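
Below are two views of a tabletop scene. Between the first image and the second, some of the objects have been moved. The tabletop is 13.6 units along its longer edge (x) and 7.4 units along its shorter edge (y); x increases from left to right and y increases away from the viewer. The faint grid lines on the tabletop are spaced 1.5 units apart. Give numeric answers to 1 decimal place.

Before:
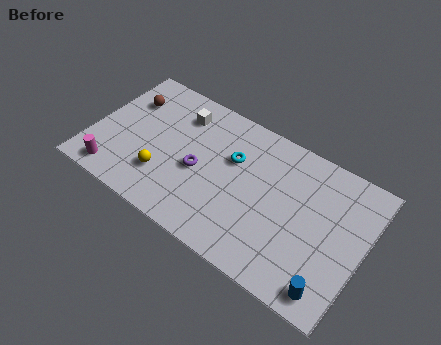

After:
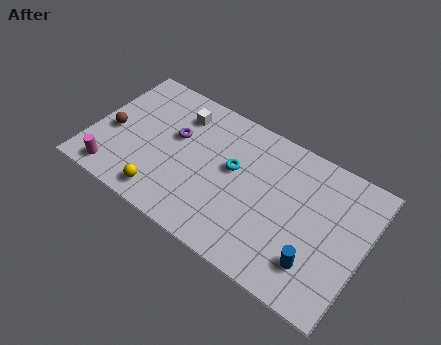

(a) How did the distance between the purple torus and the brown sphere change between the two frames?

-1.2

Before: roughly 4.5 units apart; after: 3.3. That's 1.2 units closer together.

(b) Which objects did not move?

the white cube and the magenta cylinder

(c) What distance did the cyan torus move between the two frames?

0.5

From (6.9, 4.8) to (7.0, 4.3), the cyan torus covered √(0.1² + 0.5²) ≈ 0.5 units.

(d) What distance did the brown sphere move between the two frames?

2.1

The brown sphere moved from about (1.4, 5.3) to (1.0, 3.2), a distance of √(0.4² + 2.1²) ≈ 2.1.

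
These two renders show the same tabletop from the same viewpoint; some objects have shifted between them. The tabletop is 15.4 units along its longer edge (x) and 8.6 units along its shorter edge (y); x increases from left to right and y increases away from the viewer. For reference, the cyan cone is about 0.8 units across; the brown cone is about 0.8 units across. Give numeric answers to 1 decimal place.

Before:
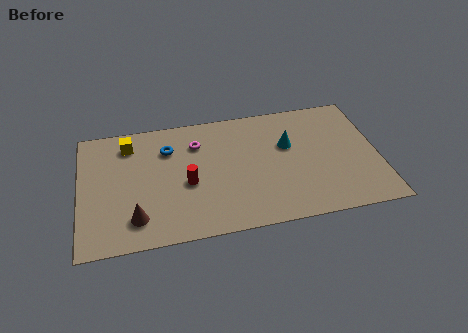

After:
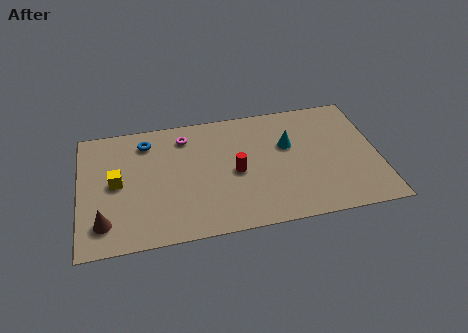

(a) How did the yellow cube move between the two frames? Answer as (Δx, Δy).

(-0.7, -2.6)

From the two frames, the yellow cube sits at roughly (2.6, 7.0) before and (1.9, 4.4) after.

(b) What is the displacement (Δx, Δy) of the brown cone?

(-1.6, 0.0)

The brown cone started near (2.8, 1.8) and ended near (1.2, 1.8).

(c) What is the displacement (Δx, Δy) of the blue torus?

(-1.1, 0.7)

The blue torus started near (4.6, 6.3) and ended near (3.5, 7.0).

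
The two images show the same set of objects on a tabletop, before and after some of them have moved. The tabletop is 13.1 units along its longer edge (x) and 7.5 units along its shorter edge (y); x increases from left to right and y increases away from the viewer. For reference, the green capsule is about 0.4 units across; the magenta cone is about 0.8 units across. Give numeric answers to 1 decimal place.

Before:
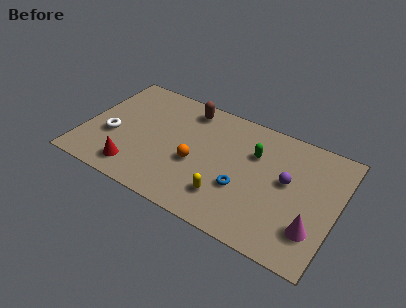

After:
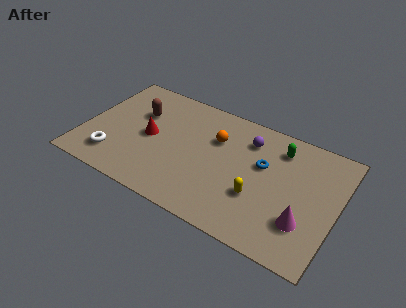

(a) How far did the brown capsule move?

2.8

The brown capsule was near (5.0, 6.4) before and (2.6, 5.0) after, so it travelled √(2.4² + 1.4²) ≈ 2.8 units.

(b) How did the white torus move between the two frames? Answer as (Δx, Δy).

(0.3, -1.3)

The white torus started near (1.5, 2.9) and ended near (1.8, 1.6).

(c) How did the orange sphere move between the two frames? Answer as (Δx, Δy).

(0.8, 2.0)

From the two frames, the orange sphere sits at roughly (5.9, 3.1) before and (6.7, 5.1) after.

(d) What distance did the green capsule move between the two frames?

1.5

The green capsule was near (8.7, 5.1) before and (9.9, 6.0) after, so it travelled √(1.2² + 0.9²) ≈ 1.5 units.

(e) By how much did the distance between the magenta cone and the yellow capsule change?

-2.0

Before: roughly 4.4 units apart; after: 2.4. That's 2.0 units closer together.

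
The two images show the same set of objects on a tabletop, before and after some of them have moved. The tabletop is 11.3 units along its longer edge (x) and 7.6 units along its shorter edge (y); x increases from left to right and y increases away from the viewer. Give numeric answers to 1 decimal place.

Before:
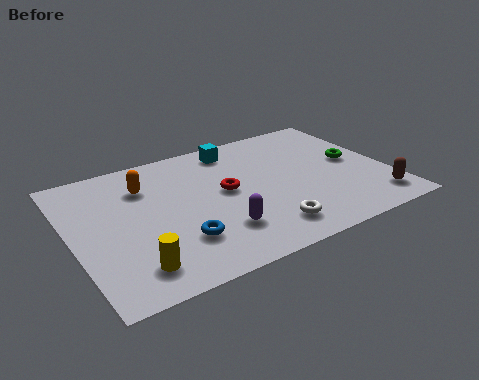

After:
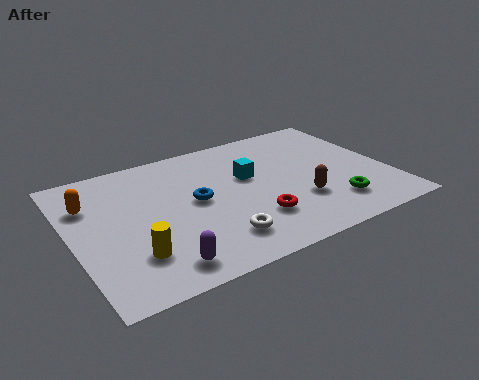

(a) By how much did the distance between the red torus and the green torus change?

-1.9

They were about 4.7 units apart before and 2.8 after — 1.9 units closer together.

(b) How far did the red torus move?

2.1

From (5.5, 4.1) to (6.2, 2.1), the red torus covered √(0.7² + 2.0²) ≈ 2.1 units.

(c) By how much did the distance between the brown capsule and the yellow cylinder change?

-2.7

The distance was about 8.7 in the first image and 6.0 in the second, so they moved 2.7 units closer together.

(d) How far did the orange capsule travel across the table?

2.0

The orange capsule was near (2.8, 5.6) before and (0.8, 5.4) after, so it travelled √(2.0² + 0.2²) ≈ 2.0 units.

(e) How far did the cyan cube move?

1.9

The cyan cube was near (6.2, 6.5) before and (6.4, 4.6) after, so it travelled √(0.2² + 1.9²) ≈ 1.9 units.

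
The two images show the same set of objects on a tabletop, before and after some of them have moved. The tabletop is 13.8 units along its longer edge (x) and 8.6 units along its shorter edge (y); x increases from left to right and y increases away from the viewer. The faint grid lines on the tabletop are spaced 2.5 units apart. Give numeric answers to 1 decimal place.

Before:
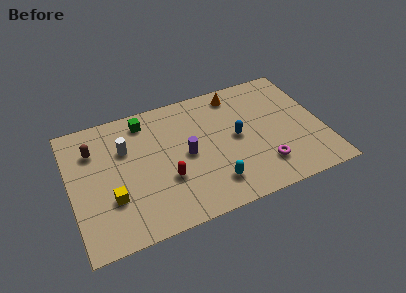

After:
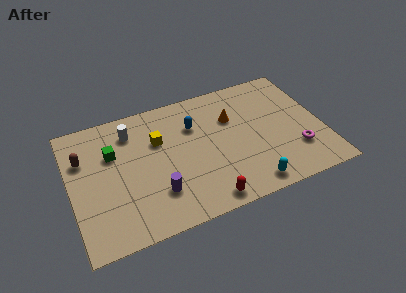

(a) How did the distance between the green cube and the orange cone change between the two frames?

+1.5

The distance was about 5.1 in the first image and 6.6 in the second, so they moved 1.5 units further apart.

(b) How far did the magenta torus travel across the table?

1.9

From (10.3, 2.0) to (12.2, 2.4), the magenta torus covered √(1.9² + 0.4²) ≈ 1.9 units.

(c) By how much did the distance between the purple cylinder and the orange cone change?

+1.2

Before: roughly 4.5 units apart; after: 5.7. That's 1.2 units further apart.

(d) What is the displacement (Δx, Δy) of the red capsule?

(1.9, -2.1)

The red capsule was at about (5.1, 3.0) and moved to about (7.0, 0.9).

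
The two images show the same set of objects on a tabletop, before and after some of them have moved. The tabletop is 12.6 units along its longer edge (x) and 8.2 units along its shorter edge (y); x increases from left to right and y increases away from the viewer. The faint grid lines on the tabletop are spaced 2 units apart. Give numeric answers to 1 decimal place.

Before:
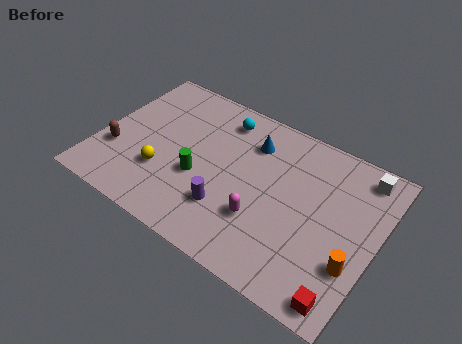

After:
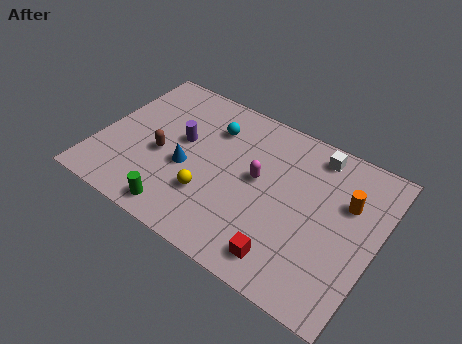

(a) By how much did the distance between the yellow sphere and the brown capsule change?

+0.4

The distance was about 2.2 in the first image and 2.6 in the second, so they moved 0.4 units further apart.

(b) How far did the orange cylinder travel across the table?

2.9

The orange cylinder moved from about (11.8, 2.6) to (11.1, 5.4), a distance of √(0.7² + 2.8²) ≈ 2.9.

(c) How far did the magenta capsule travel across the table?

2.0

The magenta capsule was near (7.7, 2.6) before and (7.2, 4.5) after, so it travelled √(0.5² + 1.9²) ≈ 2.0 units.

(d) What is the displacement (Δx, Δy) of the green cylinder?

(-0.5, -2.2)

The green cylinder started near (4.7, 3.2) and ended near (4.2, 1.0).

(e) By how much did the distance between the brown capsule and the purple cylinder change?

-3.9

The distance was about 5.3 in the first image and 1.4 in the second, so they moved 3.9 units closer together.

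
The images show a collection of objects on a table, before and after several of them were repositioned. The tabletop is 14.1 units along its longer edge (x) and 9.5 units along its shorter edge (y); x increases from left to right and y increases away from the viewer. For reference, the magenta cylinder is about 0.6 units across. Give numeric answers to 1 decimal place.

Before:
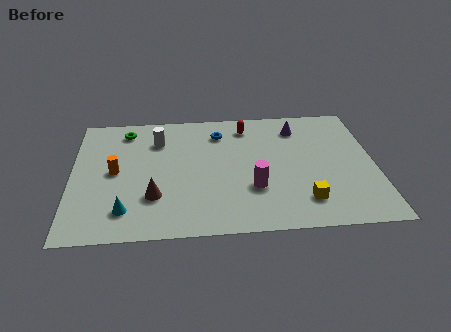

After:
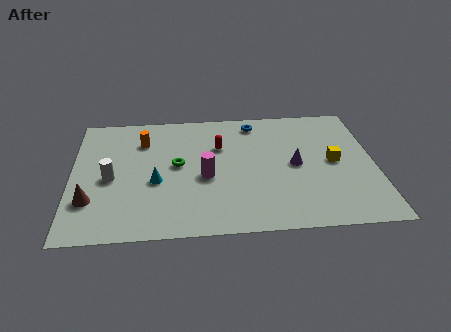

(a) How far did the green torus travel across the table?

3.8

The green torus moved from about (2.5, 8.0) to (4.9, 5.1), a distance of √(2.4² + 2.9²) ≈ 3.8.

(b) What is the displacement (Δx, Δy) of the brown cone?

(-2.9, -0.1)

The brown cone was at about (3.8, 2.8) and moved to about (0.9, 2.7).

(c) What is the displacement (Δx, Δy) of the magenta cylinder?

(-2.2, 1.0)

The magenta cylinder started near (8.4, 3.1) and ended near (6.2, 4.1).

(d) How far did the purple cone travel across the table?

2.9

The purple cone was near (10.6, 7.6) before and (10.4, 4.7) after, so it travelled √(0.2² + 2.9²) ≈ 2.9 units.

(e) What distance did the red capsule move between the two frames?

2.0

The red capsule was near (8.2, 7.9) before and (6.9, 6.4) after, so it travelled √(1.3² + 1.5²) ≈ 2.0 units.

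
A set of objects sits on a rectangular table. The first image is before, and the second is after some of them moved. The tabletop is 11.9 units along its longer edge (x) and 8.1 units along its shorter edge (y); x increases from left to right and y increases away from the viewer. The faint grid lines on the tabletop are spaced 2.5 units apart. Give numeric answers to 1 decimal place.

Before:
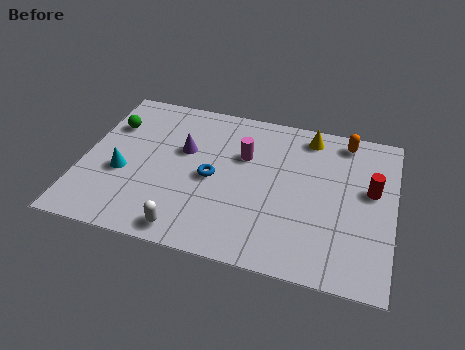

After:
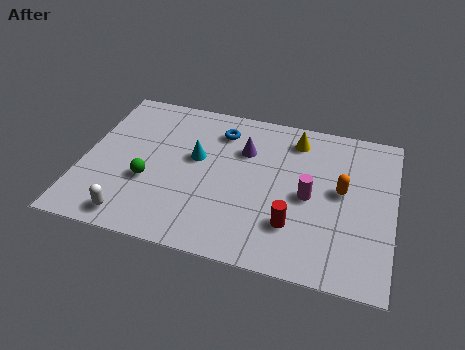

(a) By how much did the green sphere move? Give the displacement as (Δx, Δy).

(1.7, -2.7)

From the two frames, the green sphere sits at roughly (0.9, 5.7) before and (2.6, 3.0) after.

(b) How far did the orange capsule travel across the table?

2.7

From (9.9, 7.1) to (9.9, 4.4), the orange capsule covered √(0.0² + 2.7²) ≈ 2.7 units.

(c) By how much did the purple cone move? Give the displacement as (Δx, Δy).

(2.3, 0.6)

From the two frames, the purple cone sits at roughly (3.8, 5.0) before and (6.1, 5.6) after.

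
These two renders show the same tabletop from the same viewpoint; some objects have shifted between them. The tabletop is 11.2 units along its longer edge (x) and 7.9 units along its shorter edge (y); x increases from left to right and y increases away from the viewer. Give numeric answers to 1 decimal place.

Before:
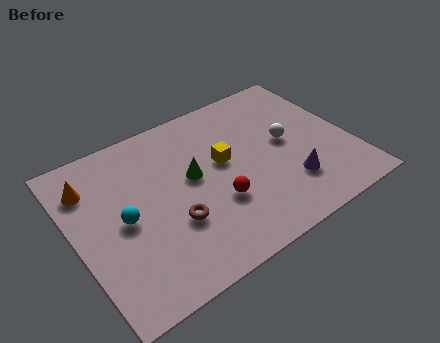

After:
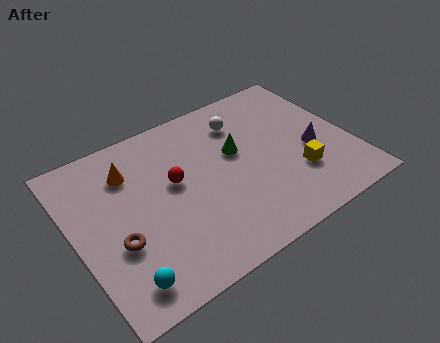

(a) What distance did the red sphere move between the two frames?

2.3

From (5.5, 2.7) to (4.1, 4.5), the red sphere covered √(1.4² + 1.8²) ≈ 2.3 units.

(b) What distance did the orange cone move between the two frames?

1.6

The orange cone was near (0.9, 6.0) before and (2.5, 5.9) after, so it travelled √(1.6² + 0.1²) ≈ 1.6 units.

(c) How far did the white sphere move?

2.4

From (8.7, 4.2) to (7.2, 6.1), the white sphere covered √(1.5² + 1.9²) ≈ 2.4 units.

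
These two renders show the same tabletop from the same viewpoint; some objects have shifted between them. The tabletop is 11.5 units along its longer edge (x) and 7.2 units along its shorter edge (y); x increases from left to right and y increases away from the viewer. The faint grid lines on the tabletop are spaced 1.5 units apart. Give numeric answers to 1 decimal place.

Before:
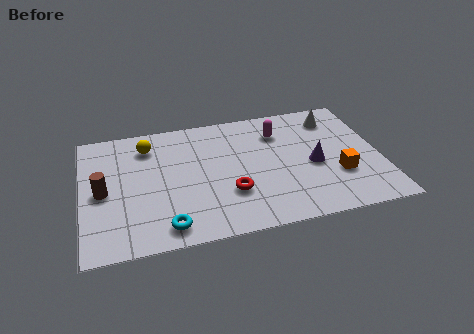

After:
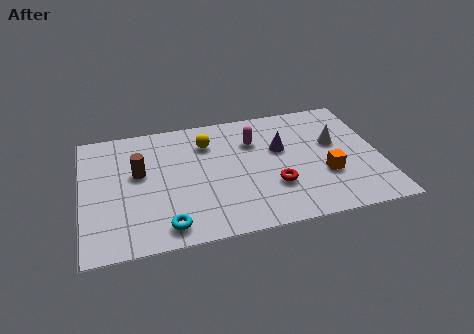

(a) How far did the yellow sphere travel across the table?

2.3

The yellow sphere moved from about (2.6, 5.7) to (4.9, 5.4), a distance of √(2.3² + 0.3²) ≈ 2.3.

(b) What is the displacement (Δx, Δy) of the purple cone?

(-1.2, 1.2)

From the two frames, the purple cone sits at roughly (8.9, 3.2) before and (7.7, 4.4) after.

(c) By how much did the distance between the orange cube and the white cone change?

-1.5

They were about 3.4 units apart before and 1.9 after — 1.5 units closer together.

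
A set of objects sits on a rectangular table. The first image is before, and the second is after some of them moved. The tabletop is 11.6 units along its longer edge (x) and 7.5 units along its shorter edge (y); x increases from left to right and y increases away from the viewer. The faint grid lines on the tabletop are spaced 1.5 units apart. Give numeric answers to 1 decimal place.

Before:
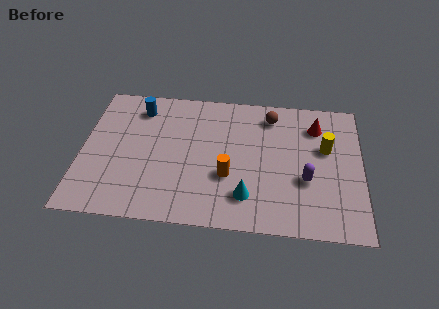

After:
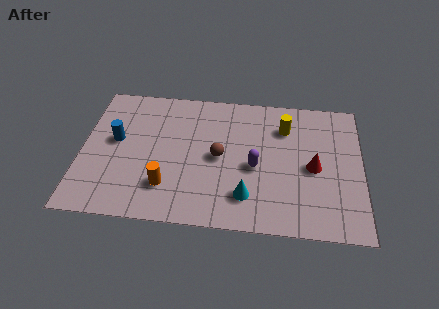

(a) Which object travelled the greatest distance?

the brown sphere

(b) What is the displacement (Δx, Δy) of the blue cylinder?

(-0.9, -1.9)

The blue cylinder started near (2.3, 6.1) and ended near (1.4, 4.2).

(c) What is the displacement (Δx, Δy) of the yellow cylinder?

(-1.7, 1.0)

From the two frames, the yellow cylinder sits at roughly (10.1, 4.6) before and (8.4, 5.6) after.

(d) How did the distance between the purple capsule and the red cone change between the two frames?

-0.6

The distance was about 3.0 in the first image and 2.4 in the second, so they moved 0.6 units closer together.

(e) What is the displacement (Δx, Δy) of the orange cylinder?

(-2.5, -0.8)

The orange cylinder started near (6.1, 2.7) and ended near (3.6, 1.9).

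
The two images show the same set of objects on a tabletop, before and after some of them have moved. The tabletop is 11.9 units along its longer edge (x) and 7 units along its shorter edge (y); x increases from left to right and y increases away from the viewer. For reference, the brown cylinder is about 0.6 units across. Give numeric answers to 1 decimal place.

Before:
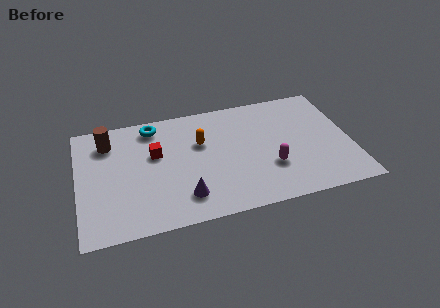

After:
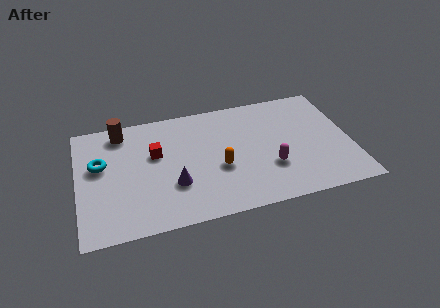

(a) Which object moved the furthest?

the cyan torus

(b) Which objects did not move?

the magenta capsule and the red cube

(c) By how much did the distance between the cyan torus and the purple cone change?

-1.0

The distance was about 4.6 in the first image and 3.6 in the second, so they moved 1.0 units closer together.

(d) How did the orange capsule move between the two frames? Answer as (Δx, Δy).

(0.7, -1.7)

The orange capsule started near (5.4, 4.5) and ended near (6.1, 2.8).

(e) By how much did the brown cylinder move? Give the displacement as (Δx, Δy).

(0.6, 0.5)

The brown cylinder was at about (1.4, 5.5) and moved to about (2.0, 6.0).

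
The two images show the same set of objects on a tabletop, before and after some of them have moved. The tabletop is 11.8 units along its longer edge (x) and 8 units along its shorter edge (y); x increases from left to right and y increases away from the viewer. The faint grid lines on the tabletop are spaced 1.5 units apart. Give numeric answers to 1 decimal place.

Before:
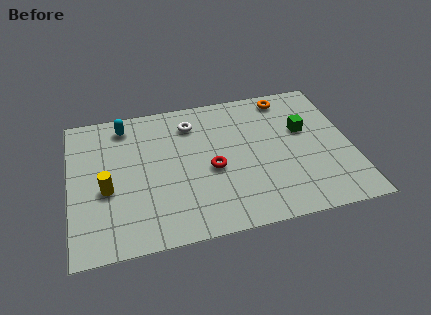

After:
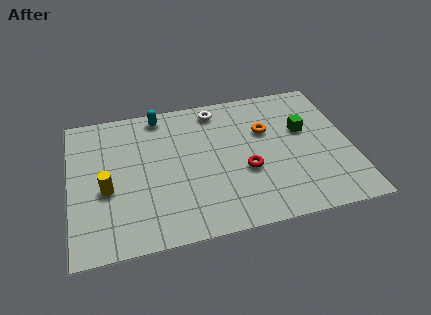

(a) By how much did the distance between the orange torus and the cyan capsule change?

-2.1

They were about 6.9 units apart before and 4.8 after — 2.1 units closer together.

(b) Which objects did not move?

the yellow cylinder and the green cube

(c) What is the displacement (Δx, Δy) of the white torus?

(1.1, 0.6)

The white torus was at about (5.2, 6.3) and moved to about (6.3, 6.9).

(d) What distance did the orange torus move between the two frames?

2.1

From (9.3, 7.0) to (8.3, 5.2), the orange torus covered √(1.0² + 1.8²) ≈ 2.1 units.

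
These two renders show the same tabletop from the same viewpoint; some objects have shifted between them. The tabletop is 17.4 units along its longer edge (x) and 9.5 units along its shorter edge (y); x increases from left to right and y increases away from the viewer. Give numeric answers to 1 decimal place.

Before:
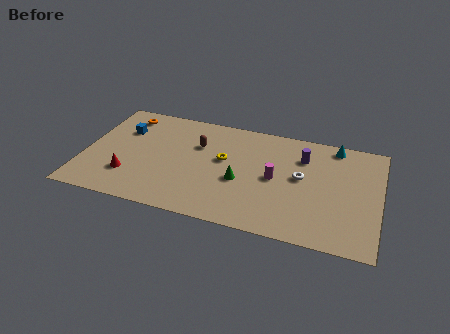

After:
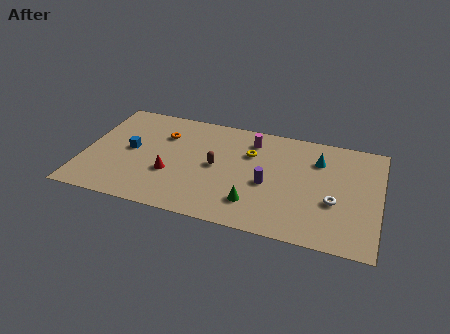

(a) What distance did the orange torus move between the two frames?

2.7

From (2.1, 8.0) to (4.5, 6.8), the orange torus covered √(2.4² + 1.2²) ≈ 2.7 units.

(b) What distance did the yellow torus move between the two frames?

1.8

From (8.2, 5.5) to (9.7, 6.5), the yellow torus covered √(1.5² + 1.0²) ≈ 1.8 units.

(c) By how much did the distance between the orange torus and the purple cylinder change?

-3.8

Before: roughly 10.7 units apart; after: 6.9. That's 3.8 units closer together.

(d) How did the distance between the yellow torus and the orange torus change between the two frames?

-1.4

They were about 6.6 units apart before and 5.2 after — 1.4 units closer together.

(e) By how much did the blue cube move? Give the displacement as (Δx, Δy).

(0.6, -1.7)

The blue cube started near (2.1, 6.6) and ended near (2.7, 4.9).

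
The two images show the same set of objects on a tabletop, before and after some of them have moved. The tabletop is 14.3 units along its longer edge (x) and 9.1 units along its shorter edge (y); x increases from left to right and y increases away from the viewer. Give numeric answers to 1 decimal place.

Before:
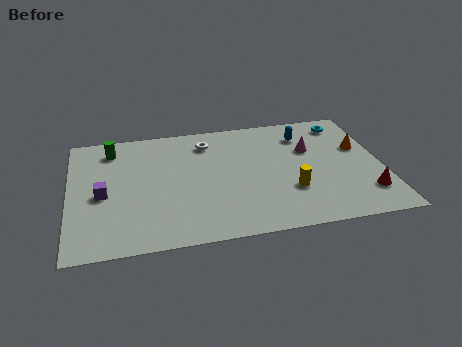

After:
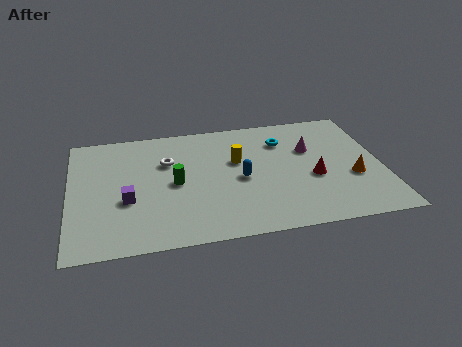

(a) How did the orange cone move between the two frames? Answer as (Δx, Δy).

(-0.5, -2.2)

The orange cone started near (13.4, 5.6) and ended near (12.9, 3.4).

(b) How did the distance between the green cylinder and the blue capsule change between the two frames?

-5.9

The distance was about 8.9 in the first image and 3.0 in the second, so they moved 5.9 units closer together.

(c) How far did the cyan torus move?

3.0

The cyan torus moved from about (12.8, 7.7) to (9.9, 6.8), a distance of √(2.9² + 0.9²) ≈ 3.0.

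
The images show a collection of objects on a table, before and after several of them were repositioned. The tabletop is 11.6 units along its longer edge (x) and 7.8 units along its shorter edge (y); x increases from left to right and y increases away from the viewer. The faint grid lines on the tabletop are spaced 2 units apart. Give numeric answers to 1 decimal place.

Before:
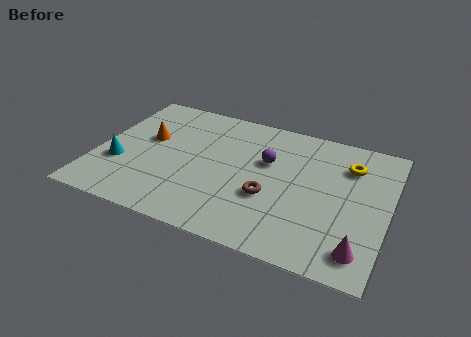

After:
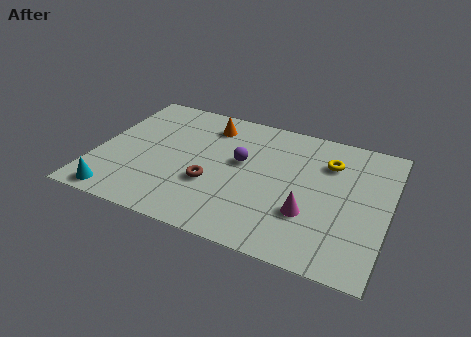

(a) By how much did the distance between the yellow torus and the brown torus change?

+1.2

Before: roughly 4.1 units apart; after: 5.3. That's 1.2 units further apart.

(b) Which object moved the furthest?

the orange cone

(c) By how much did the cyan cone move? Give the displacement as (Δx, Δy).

(0.2, -1.9)

From the two frames, the cyan cone sits at roughly (1.0, 2.7) before and (1.2, 0.8) after.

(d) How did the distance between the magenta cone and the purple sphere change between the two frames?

-1.9

They were about 5.4 units apart before and 3.5 after — 1.9 units closer together.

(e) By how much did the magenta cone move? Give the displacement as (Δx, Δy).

(-2.1, 1.2)

The magenta cone started near (10.7, 1.3) and ended near (8.6, 2.5).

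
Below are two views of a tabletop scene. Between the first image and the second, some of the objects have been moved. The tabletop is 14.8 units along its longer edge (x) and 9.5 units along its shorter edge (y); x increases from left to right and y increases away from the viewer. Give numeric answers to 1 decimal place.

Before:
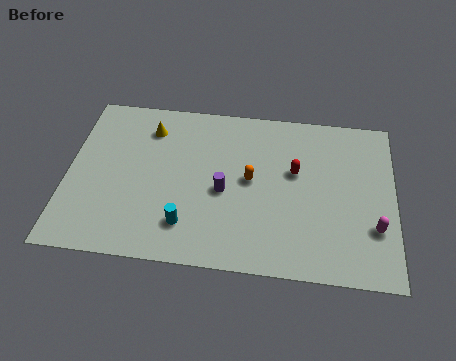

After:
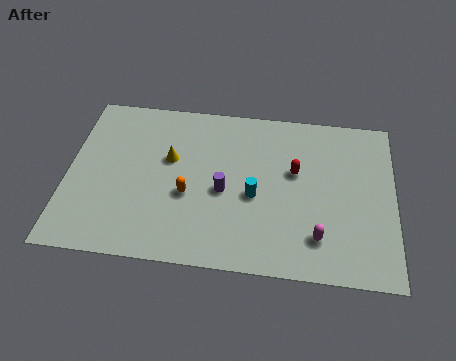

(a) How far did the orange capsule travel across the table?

3.0

From (8.3, 5.0) to (5.5, 3.8), the orange capsule covered √(2.8² + 1.2²) ≈ 3.0 units.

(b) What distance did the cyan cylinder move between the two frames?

3.6

From (5.5, 2.1) to (8.5, 4.1), the cyan cylinder covered √(3.0² + 2.0²) ≈ 3.6 units.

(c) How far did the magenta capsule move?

2.6

The magenta capsule moved from about (13.9, 2.9) to (11.4, 2.1), a distance of √(2.5² + 0.8²) ≈ 2.6.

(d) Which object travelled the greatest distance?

the cyan cylinder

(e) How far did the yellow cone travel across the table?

2.0

From (3.6, 7.5) to (4.6, 5.8), the yellow cone covered √(1.0² + 1.7²) ≈ 2.0 units.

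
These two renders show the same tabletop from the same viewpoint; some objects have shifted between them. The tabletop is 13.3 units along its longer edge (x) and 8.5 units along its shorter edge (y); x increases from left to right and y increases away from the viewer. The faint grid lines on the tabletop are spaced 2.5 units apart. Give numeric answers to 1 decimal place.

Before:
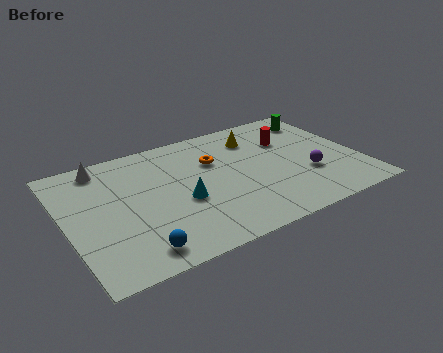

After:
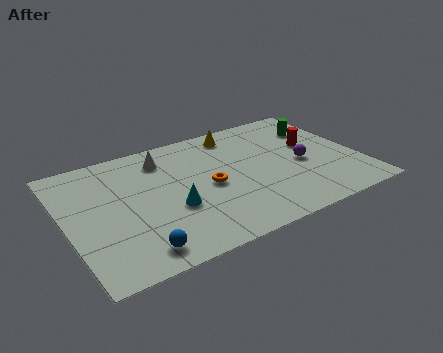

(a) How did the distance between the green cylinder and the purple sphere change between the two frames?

-1.5

Before: roughly 4.2 units apart; after: 2.7. That's 1.5 units closer together.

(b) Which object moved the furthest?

the white cone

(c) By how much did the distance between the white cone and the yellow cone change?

-3.5

The distance was about 7.0 in the first image and 3.5 in the second, so they moved 3.5 units closer together.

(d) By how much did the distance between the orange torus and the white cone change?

-1.9

Before: roughly 5.2 units apart; after: 3.3. That's 1.9 units closer together.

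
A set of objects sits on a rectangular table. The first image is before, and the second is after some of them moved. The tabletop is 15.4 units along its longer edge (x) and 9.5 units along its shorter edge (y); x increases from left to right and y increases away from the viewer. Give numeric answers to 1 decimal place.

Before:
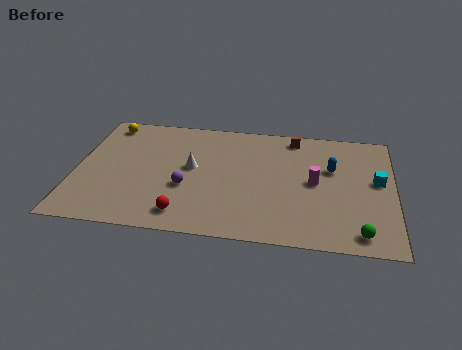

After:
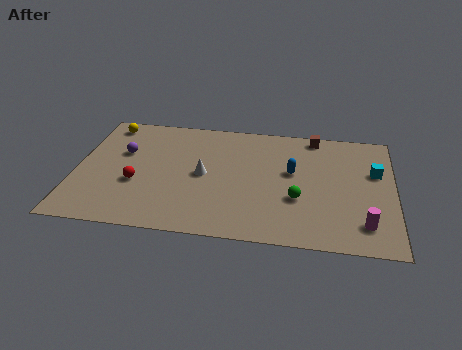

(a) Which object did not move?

the yellow sphere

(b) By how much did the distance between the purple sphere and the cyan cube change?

+2.9

The distance was about 9.4 in the first image and 12.3 in the second, so they moved 2.9 units further apart.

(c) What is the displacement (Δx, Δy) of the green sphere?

(-3.0, 2.2)

From the two frames, the green sphere sits at roughly (13.8, 1.2) before and (10.8, 3.4) after.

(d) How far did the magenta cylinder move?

3.8

From (11.6, 4.8) to (14.0, 1.9), the magenta cylinder covered √(2.4² + 2.9²) ≈ 3.8 units.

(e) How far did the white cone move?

0.8

The white cone moved from about (5.6, 5.2) to (6.2, 4.7), a distance of √(0.6² + 0.5²) ≈ 0.8.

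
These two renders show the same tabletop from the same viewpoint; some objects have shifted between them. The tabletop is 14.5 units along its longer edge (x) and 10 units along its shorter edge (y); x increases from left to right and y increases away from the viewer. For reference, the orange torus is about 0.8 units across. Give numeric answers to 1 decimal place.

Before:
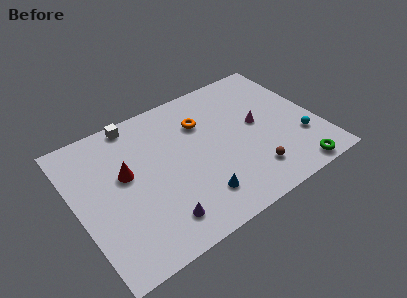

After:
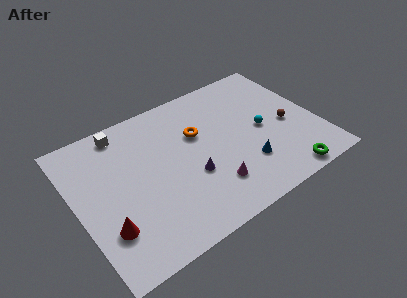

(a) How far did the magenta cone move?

4.5

From (11.0, 5.3) to (7.6, 2.4), the magenta cone covered √(3.4² + 2.9²) ≈ 4.5 units.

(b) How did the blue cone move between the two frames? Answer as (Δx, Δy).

(3.1, 0.7)

The blue cone was at about (6.7, 2.1) and moved to about (9.8, 2.8).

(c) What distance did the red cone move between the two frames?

3.4

From (3.0, 5.8) to (1.4, 2.8), the red cone covered √(1.6² + 3.0²) ≈ 3.4 units.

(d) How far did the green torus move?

0.6

From (12.4, 0.9) to (11.8, 0.9), the green torus covered √(0.6² + 0.0²) ≈ 0.6 units.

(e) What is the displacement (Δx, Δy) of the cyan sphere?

(-2.0, 1.8)

The cyan sphere was at about (13.2, 3.0) and moved to about (11.2, 4.8).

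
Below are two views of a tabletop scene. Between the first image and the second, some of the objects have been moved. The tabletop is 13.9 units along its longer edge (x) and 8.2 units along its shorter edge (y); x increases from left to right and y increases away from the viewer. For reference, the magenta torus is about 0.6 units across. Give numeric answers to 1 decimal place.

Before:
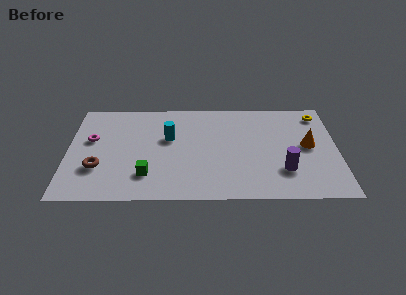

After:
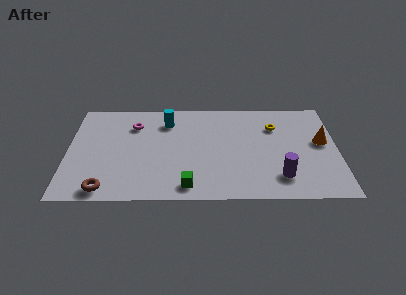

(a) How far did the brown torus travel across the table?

1.7

The brown torus moved from about (1.6, 2.6) to (2.0, 0.9), a distance of √(0.4² + 1.7²) ≈ 1.7.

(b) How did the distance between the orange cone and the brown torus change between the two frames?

+0.8

The distance was about 10.9 in the first image and 11.7 in the second, so they moved 0.8 units further apart.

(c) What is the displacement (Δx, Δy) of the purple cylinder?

(-0.2, -0.5)

The purple cylinder was at about (11.1, 2.3) and moved to about (10.9, 1.8).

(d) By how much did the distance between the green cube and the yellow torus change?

-3.6

The distance was about 10.2 in the first image and 6.6 in the second, so they moved 3.6 units closer together.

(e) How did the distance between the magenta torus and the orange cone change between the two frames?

-1.4

The distance was about 11.2 in the first image and 9.8 in the second, so they moved 1.4 units closer together.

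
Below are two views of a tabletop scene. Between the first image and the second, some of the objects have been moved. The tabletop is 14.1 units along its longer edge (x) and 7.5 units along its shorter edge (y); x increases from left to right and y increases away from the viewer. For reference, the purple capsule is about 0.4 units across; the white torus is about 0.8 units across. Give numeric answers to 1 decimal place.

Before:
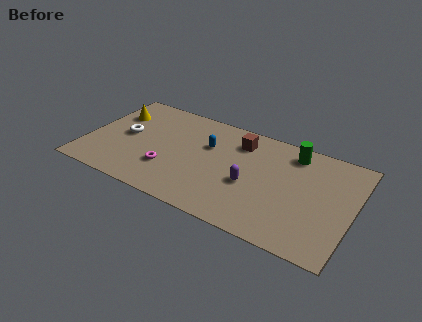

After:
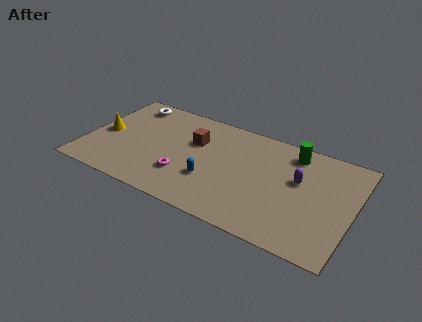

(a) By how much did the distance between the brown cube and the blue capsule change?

+0.8

They were about 1.9 units apart before and 2.7 after — 0.8 units further apart.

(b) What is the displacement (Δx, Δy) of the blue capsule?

(0.5, -2.4)

From the two frames, the blue capsule sits at roughly (6.3, 4.9) before and (6.8, 2.5) after.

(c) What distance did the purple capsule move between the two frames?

2.8

The purple capsule was near (8.8, 3.1) before and (11.2, 4.5) after, so it travelled √(2.4² + 1.4²) ≈ 2.8 units.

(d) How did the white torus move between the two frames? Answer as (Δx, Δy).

(-0.2, 2.5)

The white torus started near (2.0, 3.9) and ended near (1.8, 6.4).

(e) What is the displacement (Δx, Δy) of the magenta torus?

(0.9, -0.1)

The magenta torus was at about (4.5, 2.3) and moved to about (5.4, 2.2).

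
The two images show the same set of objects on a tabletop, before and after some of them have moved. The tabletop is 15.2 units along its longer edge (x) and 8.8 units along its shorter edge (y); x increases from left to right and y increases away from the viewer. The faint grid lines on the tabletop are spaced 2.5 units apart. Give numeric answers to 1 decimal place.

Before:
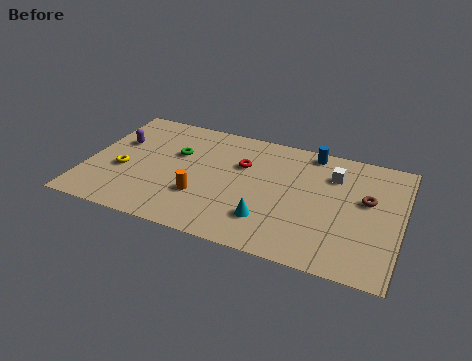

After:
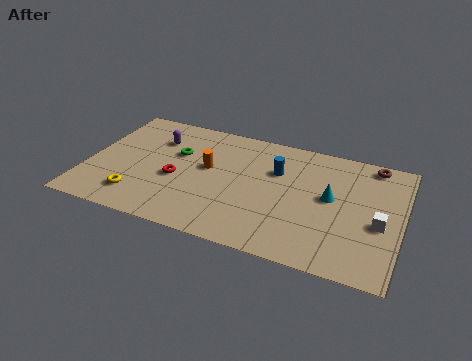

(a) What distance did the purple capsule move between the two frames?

2.0

From (1.3, 5.6) to (3.1, 6.4), the purple capsule covered √(1.8² + 0.8²) ≈ 2.0 units.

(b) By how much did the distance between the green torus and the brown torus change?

+0.4

Before: roughly 9.3 units apart; after: 9.7. That's 0.4 units further apart.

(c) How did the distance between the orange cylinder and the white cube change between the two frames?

+1.4

The distance was about 7.1 in the first image and 8.5 in the second, so they moved 1.4 units further apart.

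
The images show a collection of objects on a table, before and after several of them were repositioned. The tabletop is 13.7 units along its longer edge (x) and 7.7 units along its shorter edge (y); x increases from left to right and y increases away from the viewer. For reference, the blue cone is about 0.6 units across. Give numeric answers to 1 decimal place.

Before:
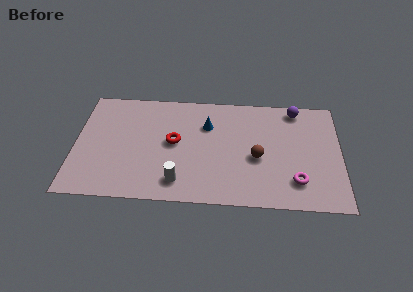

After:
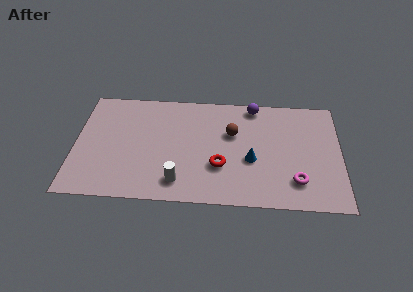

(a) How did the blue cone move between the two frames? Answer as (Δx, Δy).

(2.3, -2.3)

The blue cone was at about (6.8, 5.4) and moved to about (9.1, 3.1).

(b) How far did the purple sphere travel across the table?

2.2

The purple sphere was near (11.4, 6.8) before and (9.2, 6.9) after, so it travelled √(2.2² + 0.1²) ≈ 2.2 units.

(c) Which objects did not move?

the white cylinder and the magenta torus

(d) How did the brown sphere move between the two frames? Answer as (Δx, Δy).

(-1.3, 1.6)

The brown sphere started near (9.4, 3.3) and ended near (8.1, 4.9).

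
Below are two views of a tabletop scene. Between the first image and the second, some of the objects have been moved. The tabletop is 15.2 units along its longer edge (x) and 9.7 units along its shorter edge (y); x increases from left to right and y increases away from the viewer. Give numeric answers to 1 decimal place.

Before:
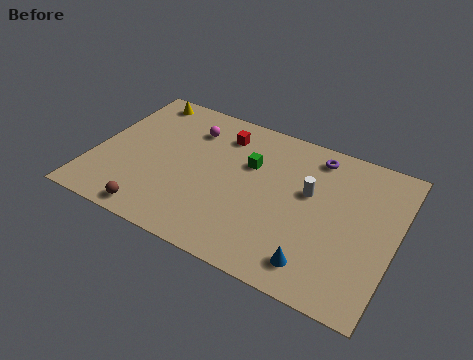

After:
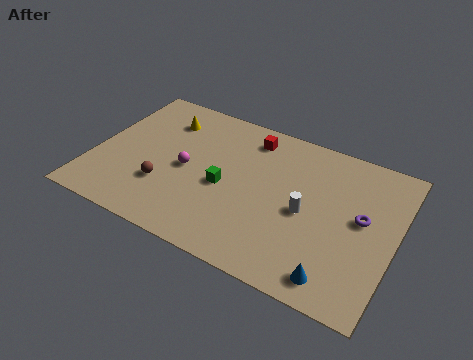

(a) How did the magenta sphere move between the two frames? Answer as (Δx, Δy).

(0.2, -2.8)

The magenta sphere started near (4.5, 7.4) and ended near (4.7, 4.6).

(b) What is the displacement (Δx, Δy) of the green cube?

(-1.0, -2.0)

The green cube was at about (7.7, 6.3) and moved to about (6.7, 4.3).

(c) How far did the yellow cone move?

1.8

From (1.7, 8.6) to (3.1, 7.5), the yellow cone covered √(1.4² + 1.1²) ≈ 1.8 units.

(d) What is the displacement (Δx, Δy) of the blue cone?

(1.0, -0.3)

The blue cone was at about (11.7, 1.6) and moved to about (12.7, 1.3).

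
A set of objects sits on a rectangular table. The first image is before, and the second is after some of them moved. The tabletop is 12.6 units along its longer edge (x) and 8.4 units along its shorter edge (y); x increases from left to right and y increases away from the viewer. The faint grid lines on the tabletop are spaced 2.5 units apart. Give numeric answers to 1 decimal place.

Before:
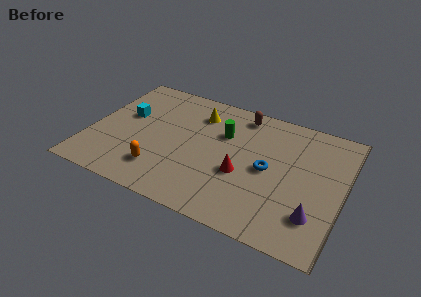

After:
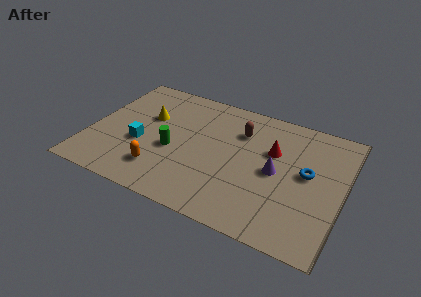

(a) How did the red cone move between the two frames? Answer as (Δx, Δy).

(1.3, 2.1)

The red cone started near (7.7, 3.3) and ended near (9.0, 5.4).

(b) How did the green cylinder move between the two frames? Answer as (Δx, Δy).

(-2.3, -2.1)

The green cylinder started near (6.5, 5.6) and ended near (4.2, 3.5).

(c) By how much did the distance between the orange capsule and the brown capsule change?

-0.9

Before: roughly 6.4 units apart; after: 5.5. That's 0.9 units closer together.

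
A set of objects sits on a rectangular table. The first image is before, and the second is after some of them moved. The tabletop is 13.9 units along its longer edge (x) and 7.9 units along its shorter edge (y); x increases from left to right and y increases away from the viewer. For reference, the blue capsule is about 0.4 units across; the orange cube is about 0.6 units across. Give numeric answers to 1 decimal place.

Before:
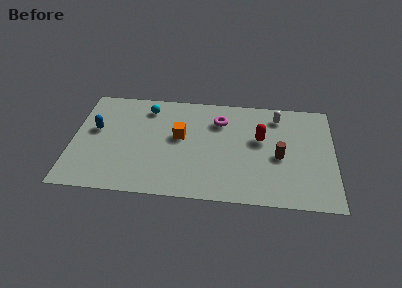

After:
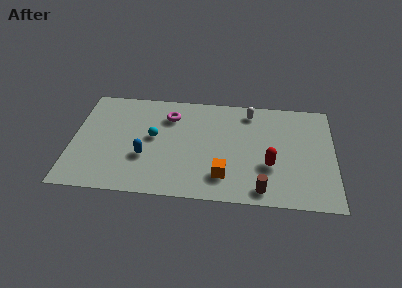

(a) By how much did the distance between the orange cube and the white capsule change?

-0.5

They were about 5.6 units apart before and 5.1 after — 0.5 units closer together.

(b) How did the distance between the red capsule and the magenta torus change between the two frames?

+3.8

Before: roughly 2.5 units apart; after: 6.3. That's 3.8 units further apart.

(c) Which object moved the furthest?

the orange cube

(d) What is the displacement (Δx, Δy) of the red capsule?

(0.5, -1.9)

The red capsule was at about (10.0, 4.7) and moved to about (10.5, 2.8).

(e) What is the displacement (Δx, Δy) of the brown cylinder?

(-0.9, -2.5)

The brown cylinder was at about (11.0, 3.5) and moved to about (10.1, 1.0).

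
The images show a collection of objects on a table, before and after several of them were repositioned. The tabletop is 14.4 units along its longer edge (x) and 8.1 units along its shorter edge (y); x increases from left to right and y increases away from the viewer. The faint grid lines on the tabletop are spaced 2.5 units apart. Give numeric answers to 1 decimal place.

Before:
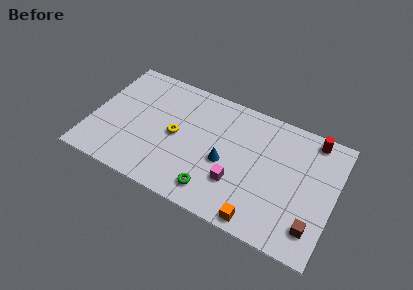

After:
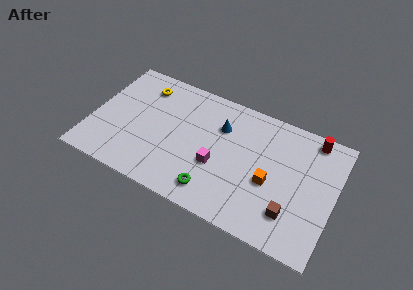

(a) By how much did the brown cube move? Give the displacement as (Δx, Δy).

(-1.3, 0.3)

The brown cube was at about (13.4, 1.7) and moved to about (12.1, 2.0).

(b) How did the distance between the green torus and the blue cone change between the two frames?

+2.2

Before: roughly 2.1 units apart; after: 4.3. That's 2.2 units further apart.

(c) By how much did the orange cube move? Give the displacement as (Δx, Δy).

(0.3, 2.6)

From the two frames, the orange cube sits at roughly (10.4, 0.8) before and (10.7, 3.4) after.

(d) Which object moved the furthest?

the yellow torus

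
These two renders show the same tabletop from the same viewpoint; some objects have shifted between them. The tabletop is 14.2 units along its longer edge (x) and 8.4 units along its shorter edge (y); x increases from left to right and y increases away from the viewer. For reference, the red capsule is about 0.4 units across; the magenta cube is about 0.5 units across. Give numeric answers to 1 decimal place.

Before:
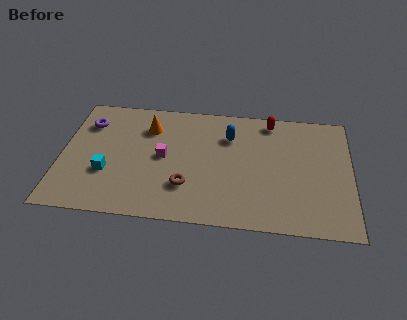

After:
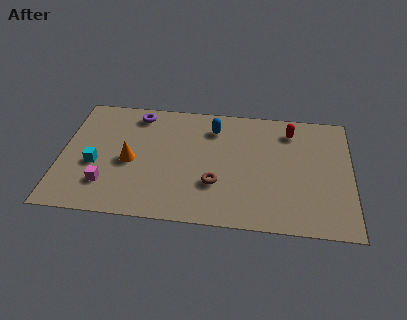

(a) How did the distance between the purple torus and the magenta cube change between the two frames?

+1.0

They were about 4.3 units apart before and 5.3 after — 1.0 units further apart.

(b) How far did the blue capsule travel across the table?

0.9

The blue capsule moved from about (8.2, 6.1) to (7.4, 6.6), a distance of √(0.8² + 0.5²) ≈ 0.9.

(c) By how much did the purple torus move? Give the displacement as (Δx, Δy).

(2.4, 0.9)

From the two frames, the purple torus sits at roughly (1.2, 6.3) before and (3.6, 7.2) after.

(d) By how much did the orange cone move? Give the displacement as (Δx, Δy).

(-0.8, -2.5)

The orange cone was at about (4.2, 6.3) and moved to about (3.4, 3.8).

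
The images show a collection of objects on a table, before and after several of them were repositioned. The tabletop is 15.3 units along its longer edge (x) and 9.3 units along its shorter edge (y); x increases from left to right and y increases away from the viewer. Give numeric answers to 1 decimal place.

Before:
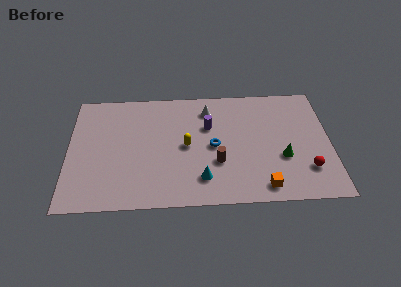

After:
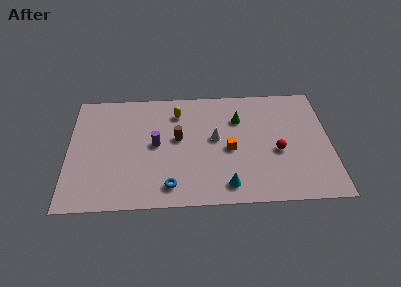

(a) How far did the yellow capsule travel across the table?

2.7

The yellow capsule was near (6.9, 4.6) before and (6.4, 7.3) after, so it travelled √(0.5² + 2.7²) ≈ 2.7 units.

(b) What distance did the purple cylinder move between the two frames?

3.4

From (8.2, 6.1) to (5.1, 4.8), the purple cylinder covered √(3.1² + 1.3²) ≈ 3.4 units.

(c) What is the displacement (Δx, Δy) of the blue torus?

(-2.6, -3.0)

From the two frames, the blue torus sits at roughly (8.5, 4.5) before and (5.9, 1.5) after.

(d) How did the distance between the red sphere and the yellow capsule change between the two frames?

-0.6

Before: roughly 7.3 units apart; after: 6.7. That's 0.6 units closer together.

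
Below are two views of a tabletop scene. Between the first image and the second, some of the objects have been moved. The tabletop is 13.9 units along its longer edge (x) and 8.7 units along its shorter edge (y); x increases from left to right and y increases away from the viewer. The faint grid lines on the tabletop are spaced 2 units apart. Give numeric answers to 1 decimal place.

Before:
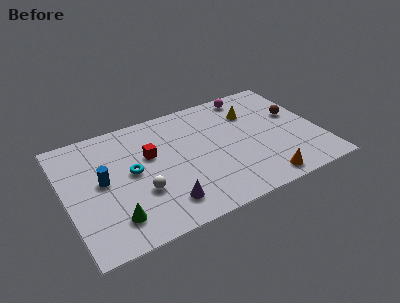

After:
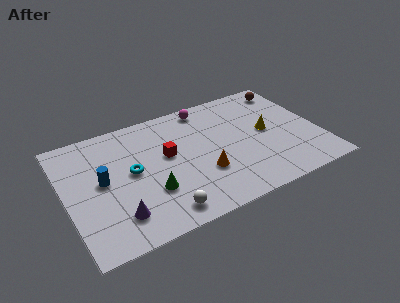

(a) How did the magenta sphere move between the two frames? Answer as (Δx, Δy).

(-2.5, 0.0)

From the two frames, the magenta sphere sits at roughly (10.6, 7.7) before and (8.1, 7.7) after.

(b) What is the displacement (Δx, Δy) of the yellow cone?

(0.6, -1.8)

The yellow cone started near (10.5, 6.3) and ended near (11.1, 4.5).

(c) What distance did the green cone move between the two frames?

2.3

The green cone moved from about (2.3, 1.8) to (4.4, 2.8), a distance of √(2.1² + 1.0²) ≈ 2.3.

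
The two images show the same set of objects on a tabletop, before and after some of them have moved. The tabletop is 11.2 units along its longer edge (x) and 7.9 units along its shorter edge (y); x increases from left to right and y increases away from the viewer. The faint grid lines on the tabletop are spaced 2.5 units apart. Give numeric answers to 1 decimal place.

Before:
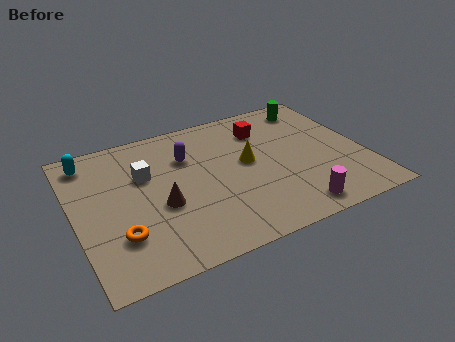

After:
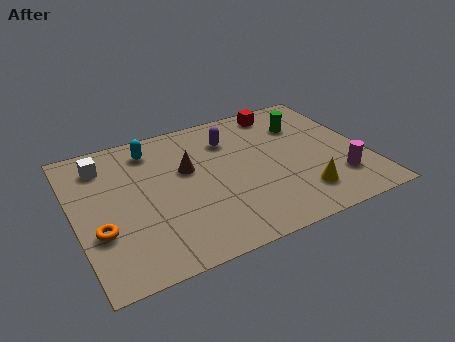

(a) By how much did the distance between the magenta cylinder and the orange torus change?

+2.5

They were about 6.6 units apart before and 9.1 after — 2.5 units further apart.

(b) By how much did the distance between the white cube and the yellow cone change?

+4.5

Before: roughly 4.0 units apart; after: 8.5. That's 4.5 units further apart.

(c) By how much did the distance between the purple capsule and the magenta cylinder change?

-0.3

They were about 5.7 units apart before and 5.4 after — 0.3 units closer together.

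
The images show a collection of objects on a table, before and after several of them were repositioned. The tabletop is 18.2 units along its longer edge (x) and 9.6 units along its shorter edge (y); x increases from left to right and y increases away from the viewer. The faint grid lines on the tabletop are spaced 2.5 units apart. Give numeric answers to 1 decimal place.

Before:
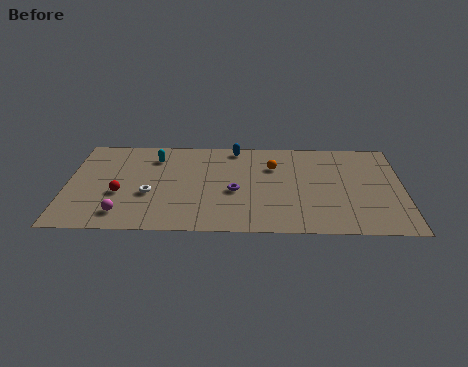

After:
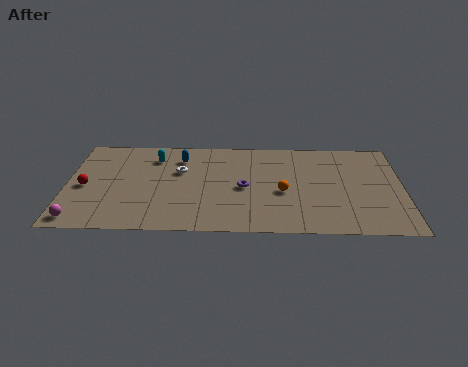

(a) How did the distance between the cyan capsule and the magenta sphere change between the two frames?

+1.5

The distance was about 6.0 in the first image and 7.5 in the second, so they moved 1.5 units further apart.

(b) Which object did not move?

the cyan capsule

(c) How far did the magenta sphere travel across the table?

2.4

From (3.1, 1.7) to (0.8, 1.1), the magenta sphere covered √(2.3² + 0.6²) ≈ 2.4 units.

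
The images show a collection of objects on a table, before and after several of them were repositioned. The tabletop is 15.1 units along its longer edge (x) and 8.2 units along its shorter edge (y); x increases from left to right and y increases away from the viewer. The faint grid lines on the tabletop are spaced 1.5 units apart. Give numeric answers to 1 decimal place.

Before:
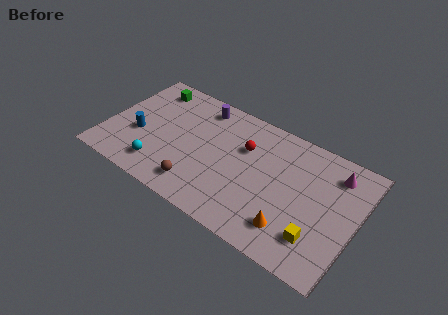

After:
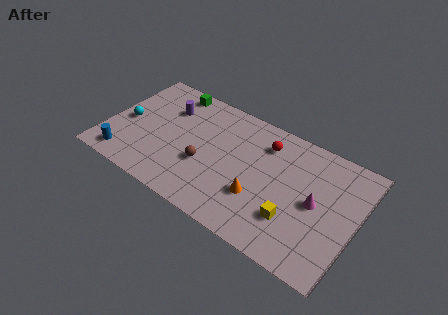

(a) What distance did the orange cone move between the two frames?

2.3

From (11.6, 1.8) to (9.5, 2.7), the orange cone covered √(2.1² + 0.9²) ≈ 2.3 units.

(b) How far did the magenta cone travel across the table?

2.6

The magenta cone was near (13.5, 6.6) before and (12.7, 4.1) after, so it travelled √(0.8² + 2.5²) ≈ 2.6 units.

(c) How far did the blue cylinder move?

2.1

The blue cylinder was near (2.0, 3.2) before and (1.5, 1.2) after, so it travelled √(0.5² + 2.0²) ≈ 2.1 units.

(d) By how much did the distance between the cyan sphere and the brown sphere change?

+2.6

They were about 2.4 units apart before and 5.0 after — 2.6 units further apart.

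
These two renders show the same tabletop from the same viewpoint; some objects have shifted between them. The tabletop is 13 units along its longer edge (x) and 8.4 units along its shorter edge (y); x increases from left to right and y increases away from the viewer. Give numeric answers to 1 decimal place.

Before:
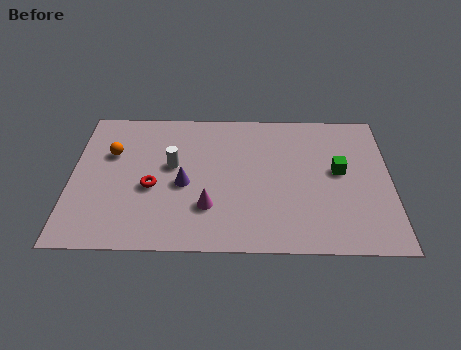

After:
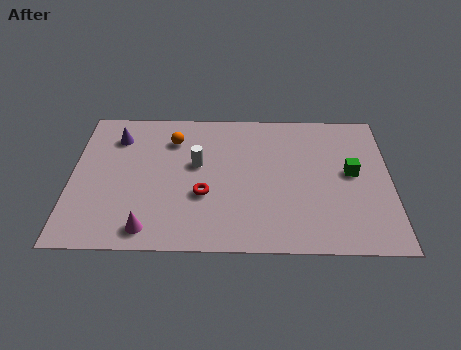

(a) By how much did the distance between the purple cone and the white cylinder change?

+2.5

They were about 1.2 units apart before and 3.7 after — 2.5 units further apart.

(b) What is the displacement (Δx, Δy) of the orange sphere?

(2.5, 0.9)

From the two frames, the orange sphere sits at roughly (1.6, 5.5) before and (4.1, 6.4) after.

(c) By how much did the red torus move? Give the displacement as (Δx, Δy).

(2.1, -0.4)

From the two frames, the red torus sits at roughly (3.3, 3.5) before and (5.4, 3.1) after.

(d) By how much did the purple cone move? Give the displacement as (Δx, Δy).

(-2.8, 2.8)

The purple cone was at about (4.6, 3.7) and moved to about (1.8, 6.5).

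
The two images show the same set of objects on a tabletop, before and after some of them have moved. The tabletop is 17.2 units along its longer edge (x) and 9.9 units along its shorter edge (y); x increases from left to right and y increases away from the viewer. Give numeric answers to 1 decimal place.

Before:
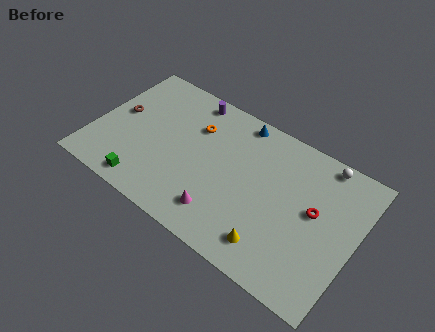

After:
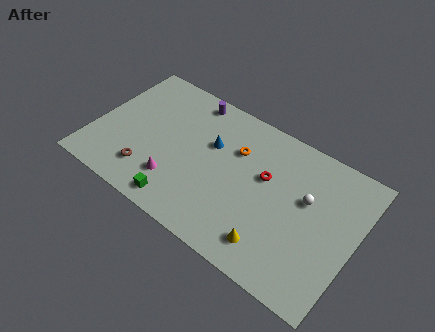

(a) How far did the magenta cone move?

3.2

The magenta cone was near (9.0, 2.0) before and (5.8, 2.5) after, so it travelled √(3.2² + 0.5²) ≈ 3.2 units.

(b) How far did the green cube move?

2.4

From (4.0, 1.2) to (6.4, 1.2), the green cube covered √(2.4² + 0.0²) ≈ 2.4 units.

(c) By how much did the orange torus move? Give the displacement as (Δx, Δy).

(2.8, -0.2)

The orange torus started near (6.3, 7.0) and ended near (9.1, 6.8).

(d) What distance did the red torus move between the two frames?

3.3

The red torus was near (14.5, 5.5) before and (11.2, 6.0) after, so it travelled √(3.3² + 0.5²) ≈ 3.3 units.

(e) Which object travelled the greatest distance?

the brown torus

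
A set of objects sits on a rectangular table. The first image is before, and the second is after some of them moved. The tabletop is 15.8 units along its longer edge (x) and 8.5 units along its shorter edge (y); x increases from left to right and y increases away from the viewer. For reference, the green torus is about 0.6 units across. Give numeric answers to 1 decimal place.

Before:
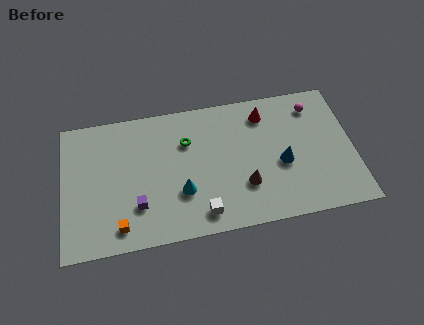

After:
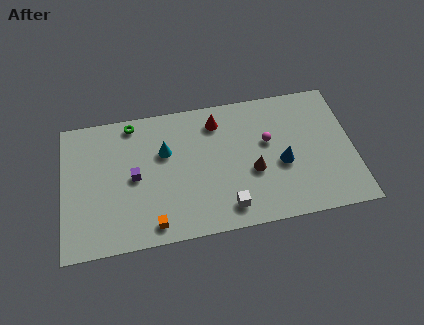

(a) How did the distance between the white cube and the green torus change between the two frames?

+3.3

They were about 4.6 units apart before and 7.9 after — 3.3 units further apart.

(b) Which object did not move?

the blue cone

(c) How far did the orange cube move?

1.8

The orange cube moved from about (3.0, 1.3) to (4.8, 1.1), a distance of √(1.8² + 0.2²) ≈ 1.8.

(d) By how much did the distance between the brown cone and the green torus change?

+3.2

Before: roughly 4.5 units apart; after: 7.7. That's 3.2 units further apart.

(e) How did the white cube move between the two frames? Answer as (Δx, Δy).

(1.4, 0.1)

The white cube was at about (7.4, 1.3) and moved to about (8.8, 1.4).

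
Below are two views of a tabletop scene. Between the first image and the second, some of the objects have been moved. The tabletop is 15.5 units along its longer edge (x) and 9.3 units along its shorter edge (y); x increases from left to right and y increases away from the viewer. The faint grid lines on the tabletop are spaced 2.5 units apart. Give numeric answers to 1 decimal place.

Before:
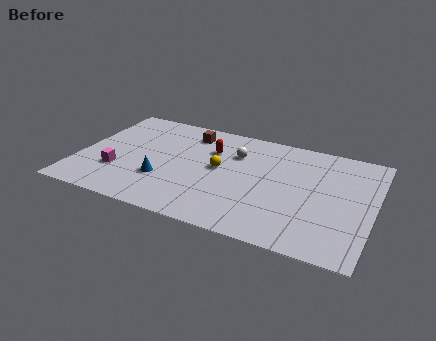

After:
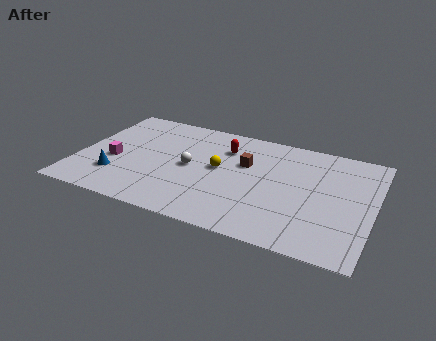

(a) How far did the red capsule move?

0.8

From (6.8, 6.5) to (7.5, 6.9), the red capsule covered √(0.7² + 0.4²) ≈ 0.8 units.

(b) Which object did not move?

the yellow sphere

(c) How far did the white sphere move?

3.0

The white sphere was near (8.1, 6.6) before and (5.9, 4.6) after, so it travelled √(2.2² + 2.0²) ≈ 3.0 units.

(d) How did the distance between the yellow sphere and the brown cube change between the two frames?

-1.6

The distance was about 3.2 in the first image and 1.6 in the second, so they moved 1.6 units closer together.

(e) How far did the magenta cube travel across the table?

0.9

The magenta cube moved from about (2.2, 2.9) to (1.9, 3.8), a distance of √(0.3² + 0.9²) ≈ 0.9.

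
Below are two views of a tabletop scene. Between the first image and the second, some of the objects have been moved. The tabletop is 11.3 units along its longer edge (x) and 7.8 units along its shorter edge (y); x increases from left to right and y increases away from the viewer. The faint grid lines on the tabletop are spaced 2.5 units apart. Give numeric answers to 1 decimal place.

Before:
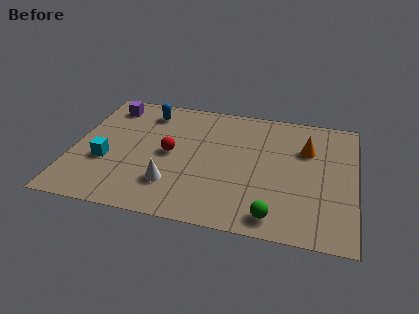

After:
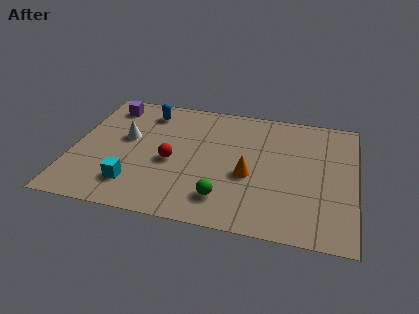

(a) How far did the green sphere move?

2.1

From (8.2, 1.0) to (6.2, 1.6), the green sphere covered √(2.0² + 0.6²) ≈ 2.1 units.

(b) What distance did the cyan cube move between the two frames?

1.7

From (1.4, 2.9) to (2.6, 1.7), the cyan cube covered √(1.2² + 1.2²) ≈ 1.7 units.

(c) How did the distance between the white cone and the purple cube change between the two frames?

-3.2

They were about 5.4 units apart before and 2.2 after — 3.2 units closer together.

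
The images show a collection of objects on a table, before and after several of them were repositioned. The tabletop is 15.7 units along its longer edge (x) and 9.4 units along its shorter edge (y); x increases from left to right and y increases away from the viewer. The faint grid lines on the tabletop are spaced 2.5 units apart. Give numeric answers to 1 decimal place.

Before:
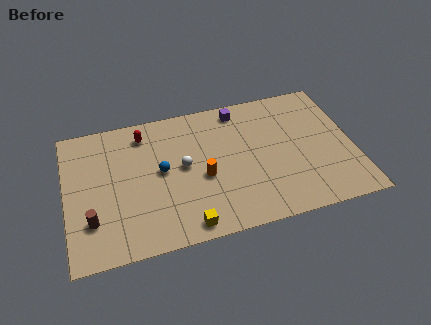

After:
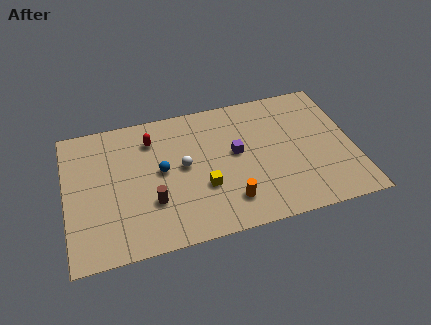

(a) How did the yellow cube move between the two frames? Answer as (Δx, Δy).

(1.1, 2.3)

From the two frames, the yellow cube sits at roughly (6.3, 1.0) before and (7.4, 3.3) after.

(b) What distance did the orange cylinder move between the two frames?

2.4

From (7.4, 4.0) to (8.7, 2.0), the orange cylinder covered √(1.3² + 2.0²) ≈ 2.4 units.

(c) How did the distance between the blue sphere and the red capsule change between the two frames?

-0.6

The distance was about 2.9 in the first image and 2.3 in the second, so they moved 0.6 units closer together.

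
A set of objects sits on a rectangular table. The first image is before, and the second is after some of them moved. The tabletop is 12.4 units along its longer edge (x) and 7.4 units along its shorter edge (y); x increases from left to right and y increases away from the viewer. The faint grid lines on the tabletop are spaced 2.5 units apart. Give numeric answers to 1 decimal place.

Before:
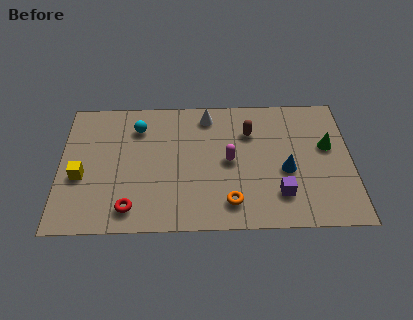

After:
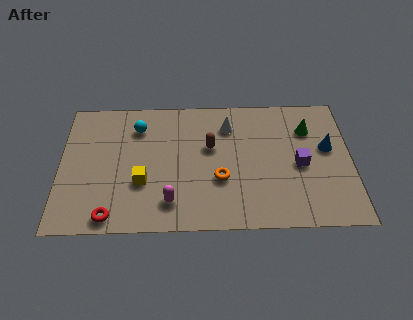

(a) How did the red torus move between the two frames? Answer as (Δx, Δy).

(-0.8, -0.4)

The red torus started near (3.0, 1.2) and ended near (2.2, 0.8).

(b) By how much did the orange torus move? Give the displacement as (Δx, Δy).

(-0.4, 1.3)

The orange torus started near (7.2, 1.4) and ended near (6.8, 2.7).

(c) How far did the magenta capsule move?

3.3

From (7.2, 3.7) to (4.7, 1.5), the magenta capsule covered √(2.5² + 2.2²) ≈ 3.3 units.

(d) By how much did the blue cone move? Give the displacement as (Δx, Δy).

(1.8, 1.2)

The blue cone started near (9.6, 3.1) and ended near (11.4, 4.3).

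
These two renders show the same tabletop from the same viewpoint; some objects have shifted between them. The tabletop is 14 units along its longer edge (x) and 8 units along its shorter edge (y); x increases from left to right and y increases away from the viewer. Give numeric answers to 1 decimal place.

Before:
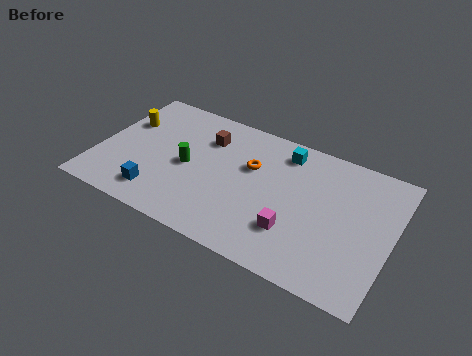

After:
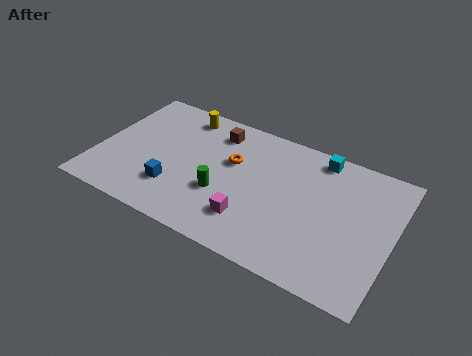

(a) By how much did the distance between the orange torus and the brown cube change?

-0.6

Before: roughly 2.4 units apart; after: 1.8. That's 0.6 units closer together.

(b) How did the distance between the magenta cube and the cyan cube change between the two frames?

+1.2

Before: roughly 4.5 units apart; after: 5.7. That's 1.2 units further apart.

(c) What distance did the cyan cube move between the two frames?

1.6

The cyan cube was near (8.6, 6.7) before and (10.2, 7.1) after, so it travelled √(1.6² + 0.4²) ≈ 1.6 units.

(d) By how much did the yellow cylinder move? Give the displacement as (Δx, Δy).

(2.6, 1.6)

The yellow cylinder started near (1.0, 5.3) and ended near (3.6, 6.9).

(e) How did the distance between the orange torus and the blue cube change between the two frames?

-1.7

They were about 5.4 units apart before and 3.7 after — 1.7 units closer together.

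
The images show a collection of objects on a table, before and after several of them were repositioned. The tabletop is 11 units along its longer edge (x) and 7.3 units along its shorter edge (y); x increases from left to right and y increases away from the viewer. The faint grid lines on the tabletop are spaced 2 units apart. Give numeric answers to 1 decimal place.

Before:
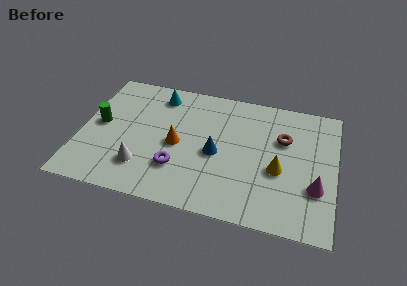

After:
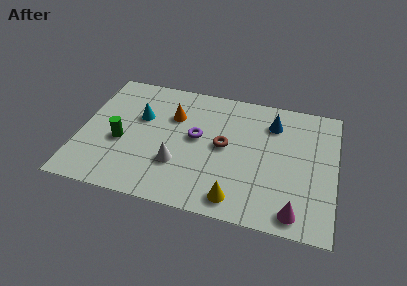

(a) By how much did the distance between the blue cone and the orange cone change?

+2.6

Before: roughly 1.7 units apart; after: 4.3. That's 2.6 units further apart.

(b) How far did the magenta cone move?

1.7

The magenta cone moved from about (10.2, 2.4) to (9.4, 0.9), a distance of √(0.8² + 1.5²) ≈ 1.7.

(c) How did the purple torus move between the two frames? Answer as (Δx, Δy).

(0.7, 1.9)

From the two frames, the purple torus sits at roughly (4.3, 2.1) before and (5.0, 4.0) after.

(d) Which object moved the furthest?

the blue cone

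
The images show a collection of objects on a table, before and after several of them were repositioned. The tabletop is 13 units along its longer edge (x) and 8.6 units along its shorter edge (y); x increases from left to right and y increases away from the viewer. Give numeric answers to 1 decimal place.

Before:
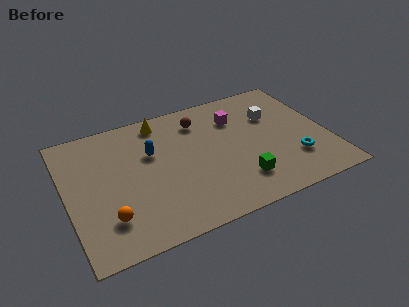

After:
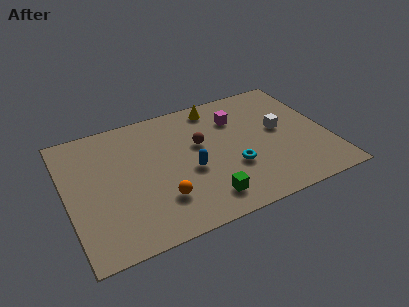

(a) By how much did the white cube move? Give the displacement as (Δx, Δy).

(0.2, -1.1)

The white cube started near (10.5, 5.8) and ended near (10.7, 4.7).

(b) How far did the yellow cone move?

2.8

From (5.0, 7.5) to (7.8, 7.5), the yellow cone covered √(2.8² + 0.0²) ≈ 2.8 units.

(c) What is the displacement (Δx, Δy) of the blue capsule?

(1.7, -1.9)

The blue capsule started near (4.3, 5.5) and ended near (6.0, 3.6).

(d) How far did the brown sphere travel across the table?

1.6

From (6.9, 6.8) to (6.7, 5.2), the brown sphere covered √(0.2² + 1.6²) ≈ 1.6 units.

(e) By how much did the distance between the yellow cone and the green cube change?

-0.3

The distance was about 6.4 in the first image and 6.1 in the second, so they moved 0.3 units closer together.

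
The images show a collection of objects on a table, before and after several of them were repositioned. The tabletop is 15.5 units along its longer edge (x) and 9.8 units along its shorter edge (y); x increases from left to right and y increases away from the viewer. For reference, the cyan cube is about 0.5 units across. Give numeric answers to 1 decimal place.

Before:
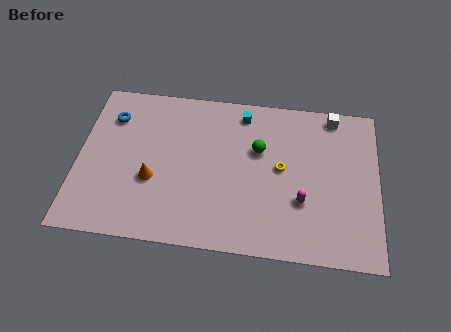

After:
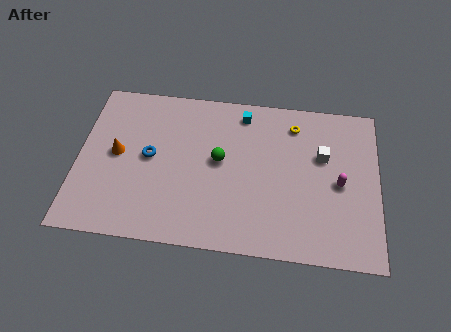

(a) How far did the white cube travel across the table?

2.6

The white cube moved from about (13.1, 8.8) to (12.6, 6.2), a distance of √(0.5² + 2.6²) ≈ 2.6.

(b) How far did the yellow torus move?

2.9

The yellow torus was near (10.5, 5.2) before and (11.1, 8.0) after, so it travelled √(0.6² + 2.8²) ≈ 2.9 units.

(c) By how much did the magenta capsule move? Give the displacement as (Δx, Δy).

(1.9, 1.3)

The magenta capsule started near (11.6, 3.3) and ended near (13.5, 4.6).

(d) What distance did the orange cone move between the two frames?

2.4

From (3.9, 3.7) to (2.0, 5.1), the orange cone covered √(1.9² + 1.4²) ≈ 2.4 units.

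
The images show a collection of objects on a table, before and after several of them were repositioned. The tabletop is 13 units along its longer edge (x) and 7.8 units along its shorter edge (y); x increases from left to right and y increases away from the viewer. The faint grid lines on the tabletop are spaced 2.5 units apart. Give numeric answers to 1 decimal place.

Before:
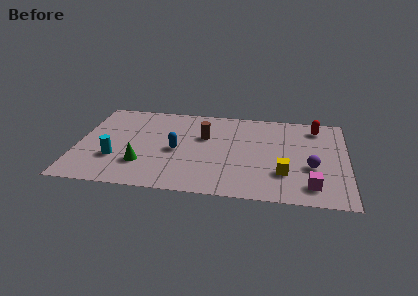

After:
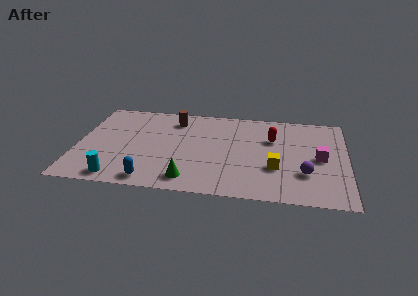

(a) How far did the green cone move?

2.5

From (3.2, 2.2) to (5.5, 1.2), the green cone covered √(2.3² + 1.0²) ≈ 2.5 units.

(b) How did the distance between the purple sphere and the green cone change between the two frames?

-2.5

The distance was about 8.1 in the first image and 5.6 in the second, so they moved 2.5 units closer together.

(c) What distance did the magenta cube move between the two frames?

2.4

From (11.3, 1.4) to (11.7, 3.8), the magenta cube covered √(0.4² + 2.4²) ≈ 2.4 units.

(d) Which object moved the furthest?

the blue capsule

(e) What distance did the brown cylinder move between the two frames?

2.0

The brown cylinder moved from about (6.1, 5.0) to (4.6, 6.3), a distance of √(1.5² + 1.3²) ≈ 2.0.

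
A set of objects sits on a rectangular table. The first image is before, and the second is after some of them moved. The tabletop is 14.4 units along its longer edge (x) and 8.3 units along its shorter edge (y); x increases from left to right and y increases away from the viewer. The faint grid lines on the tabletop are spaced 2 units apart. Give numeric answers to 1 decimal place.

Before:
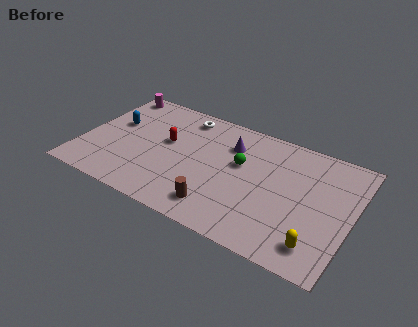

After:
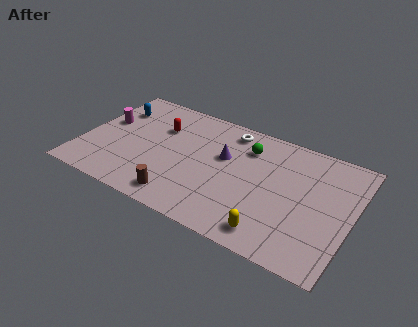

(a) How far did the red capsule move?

1.0

The red capsule moved from about (4.4, 4.8) to (3.9, 5.7), a distance of √(0.5² + 0.9²) ≈ 1.0.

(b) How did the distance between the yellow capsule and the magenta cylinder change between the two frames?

-3.0

The distance was about 13.3 in the first image and 10.3 in the second, so they moved 3.0 units closer together.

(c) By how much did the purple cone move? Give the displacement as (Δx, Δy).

(-0.2, -1.0)

From the two frames, the purple cone sits at roughly (7.7, 6.1) before and (7.5, 5.1) after.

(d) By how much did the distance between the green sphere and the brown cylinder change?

+2.3

Before: roughly 3.6 units apart; after: 5.9. That's 2.3 units further apart.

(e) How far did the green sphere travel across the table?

1.3

The green sphere was near (8.4, 5.0) before and (8.6, 6.3) after, so it travelled √(0.2² + 1.3²) ≈ 1.3 units.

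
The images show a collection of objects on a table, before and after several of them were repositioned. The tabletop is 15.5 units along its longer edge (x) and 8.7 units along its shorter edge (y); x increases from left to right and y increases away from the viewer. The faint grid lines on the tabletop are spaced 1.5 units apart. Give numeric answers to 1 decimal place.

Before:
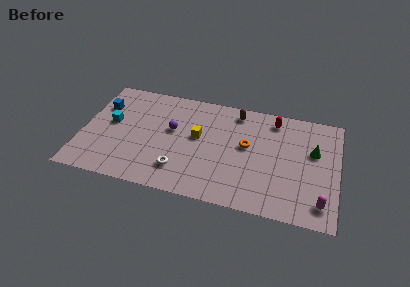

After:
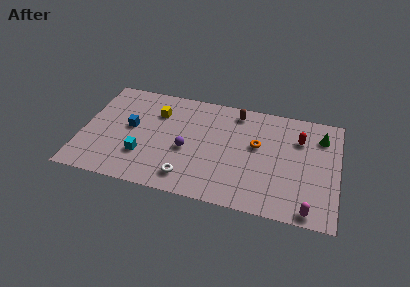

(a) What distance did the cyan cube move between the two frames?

3.0

The cyan cube was near (1.7, 4.8) before and (3.8, 2.6) after, so it travelled √(2.1² + 2.2²) ≈ 3.0 units.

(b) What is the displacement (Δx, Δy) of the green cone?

(0.4, 1.3)

From the two frames, the green cone sits at roughly (14.0, 5.4) before and (14.4, 6.7) after.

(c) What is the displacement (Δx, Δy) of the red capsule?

(1.6, -1.2)

The red capsule was at about (11.5, 7.4) and moved to about (13.1, 6.2).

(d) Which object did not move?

the brown capsule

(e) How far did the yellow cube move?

3.0

From (7.0, 4.9) to (4.4, 6.3), the yellow cube covered √(2.6² + 1.4²) ≈ 3.0 units.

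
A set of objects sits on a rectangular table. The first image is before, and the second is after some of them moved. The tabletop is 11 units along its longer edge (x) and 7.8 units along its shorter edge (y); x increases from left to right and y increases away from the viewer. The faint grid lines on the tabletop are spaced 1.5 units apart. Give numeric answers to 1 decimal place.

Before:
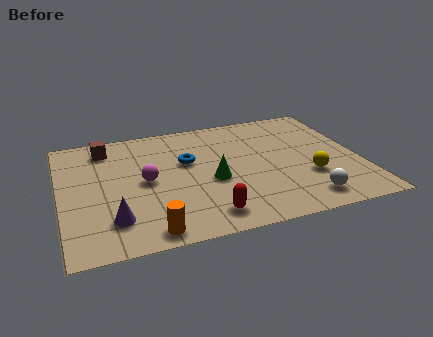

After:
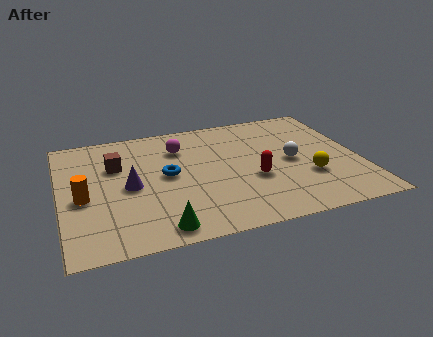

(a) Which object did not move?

the yellow sphere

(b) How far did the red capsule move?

2.6

The red capsule moved from about (5.1, 1.2) to (7.0, 3.0), a distance of √(1.9² + 1.8²) ≈ 2.6.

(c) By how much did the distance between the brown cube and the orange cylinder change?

-3.6

They were about 5.8 units apart before and 2.2 after — 3.6 units closer together.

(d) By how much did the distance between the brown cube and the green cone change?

-0.4

They were about 4.9 units apart before and 4.5 after — 0.4 units closer together.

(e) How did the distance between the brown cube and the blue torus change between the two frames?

-1.3

They were about 3.4 units apart before and 2.1 after — 1.3 units closer together.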